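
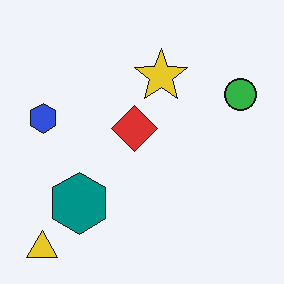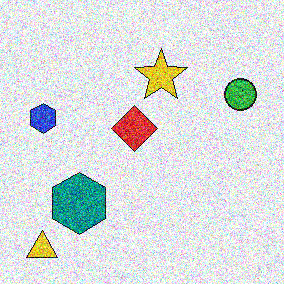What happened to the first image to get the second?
The transformation is: degraded with heavy additive noise.

Random speckle covers the whole image, including the flat background.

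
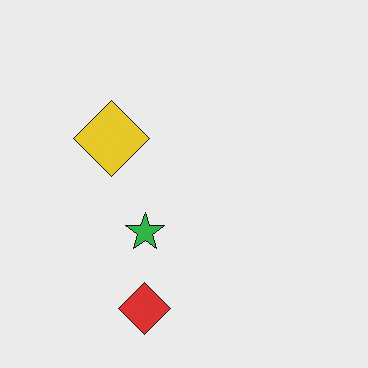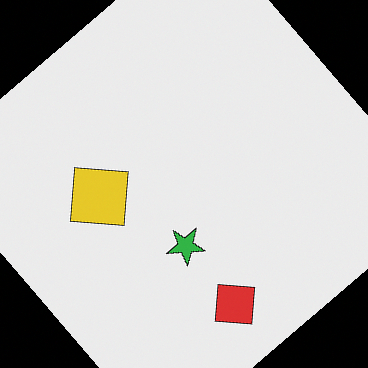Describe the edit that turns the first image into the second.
It was rotated counter-clockwise by a large amount — several tens of degrees.

Every shape is tilted by the same angle and the image corners show triangular fill wedges — a whole-image rotation by a non-right angle.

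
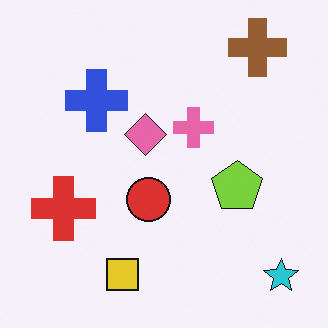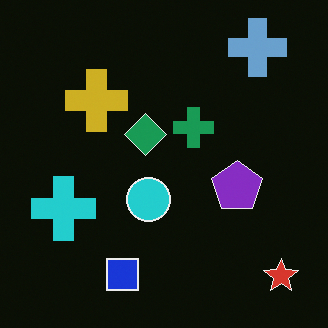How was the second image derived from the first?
The second image is the first color-inverted (negative).

The light background has become dark and every shape's color is its complement — a photographic negative.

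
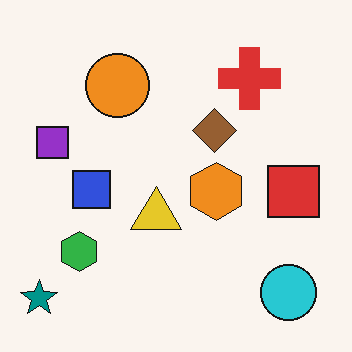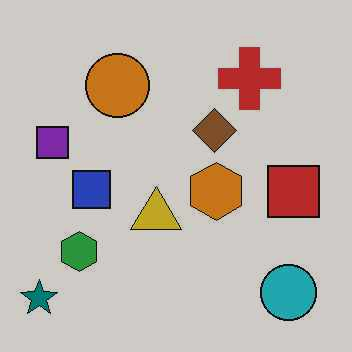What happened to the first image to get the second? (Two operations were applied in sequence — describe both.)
Given moderate JPEG compression, then slightly darkened.

Blocky 8×8 compression artifacts appear around shape edges and the flat background shows ringing — characteristic JPEG degradation. Every pixel — background and shapes alike — is uniformly darkened.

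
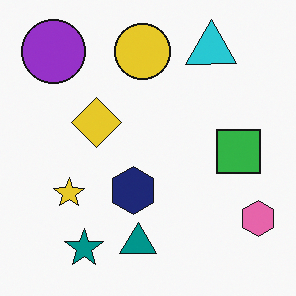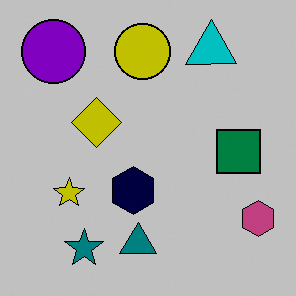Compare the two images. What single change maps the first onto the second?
The image was heavily posterized to just a handful of flat colors.

Each flat color has snapped to a coarser quantized level — most visibly, the near-white background has dropped to a flat grey.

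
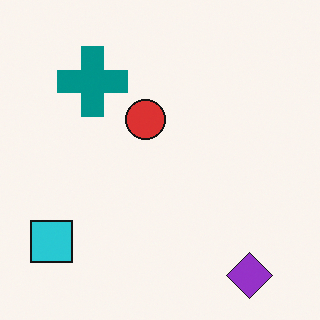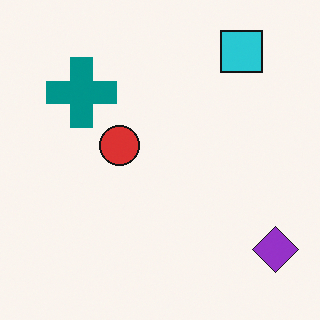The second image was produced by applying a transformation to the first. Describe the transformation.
This is the original image transposed (reflected across the top-left ↔ bottom-right diagonal).

Shapes have swapped their row and column positions — what was in the top-right is now in the bottom-left — a diagonal reflection.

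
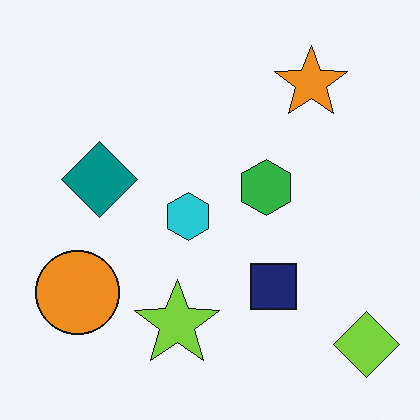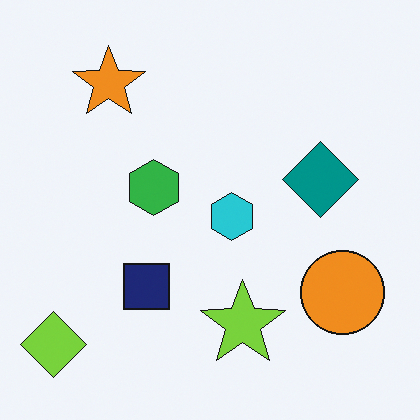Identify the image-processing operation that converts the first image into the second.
The second image is the first flipped horizontally (left ↔ right).

The lime diamond is in the bottom-right of the first image and the bottom-left of the second — shapes on opposite sides of the vertical midline have swapped in a mirror flip.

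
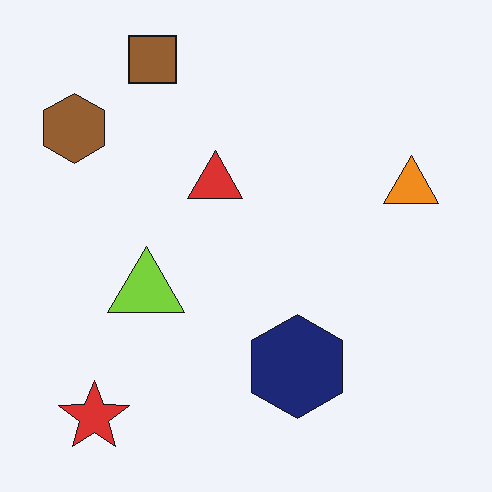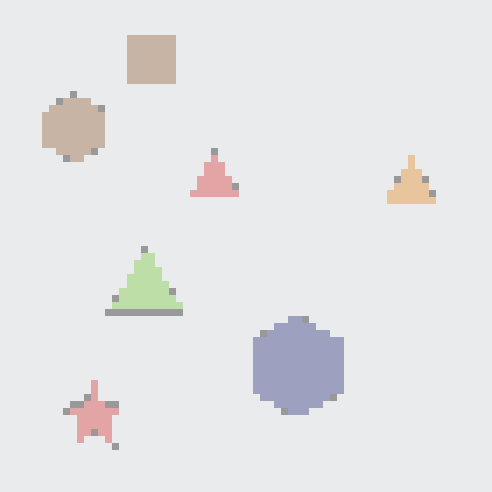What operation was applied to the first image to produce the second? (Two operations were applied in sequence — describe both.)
The image was moderately pixelated, then given much lower contrast.

Shapes are reduced to large square blocks; fine edges and outlines are lost — a downscale-then-upscale (mosaic) effect. Tones are pushed toward mid-grey across the whole image — a global contrast change.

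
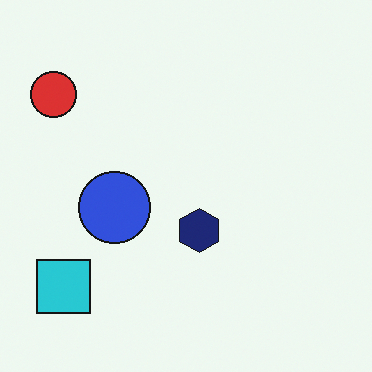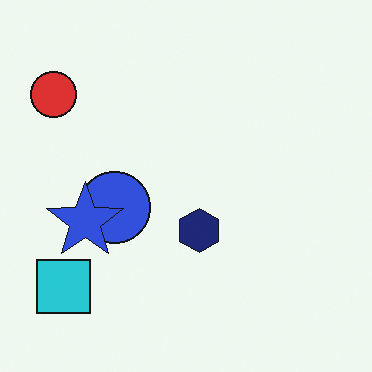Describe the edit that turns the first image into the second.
Overlaid with an additional blue star.

A blue star appears in the second image that is absent from the first.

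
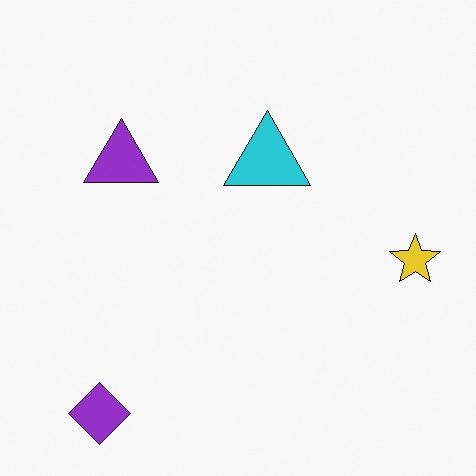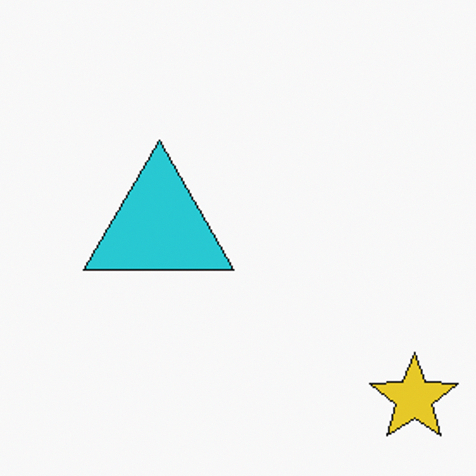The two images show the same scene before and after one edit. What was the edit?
Cropped tightly and scaled back up.

The visible shapes are larger and the field of view is narrower; shapes near the original edges may be partly or wholly outside the frame — a crop-and-rescale.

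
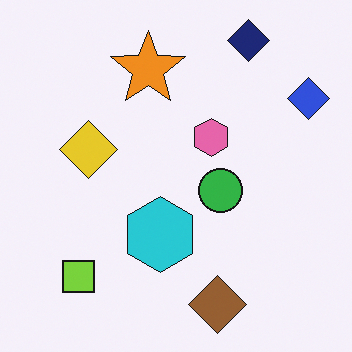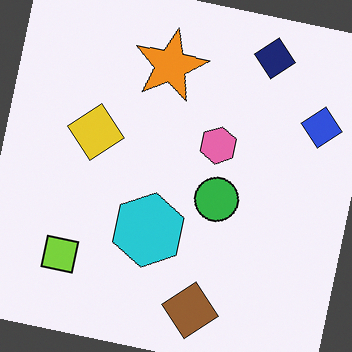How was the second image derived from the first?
Rotated clockwise by a few degrees.

Every shape is tilted by the same angle and the image corners show triangular fill wedges — a whole-image rotation by a non-right angle.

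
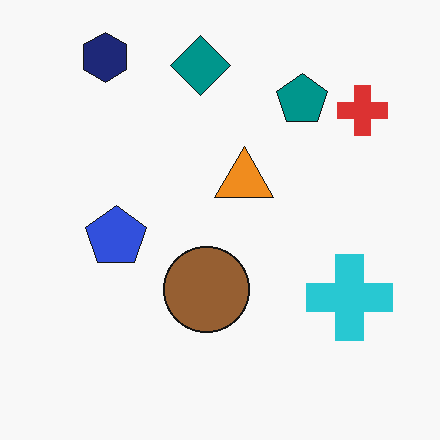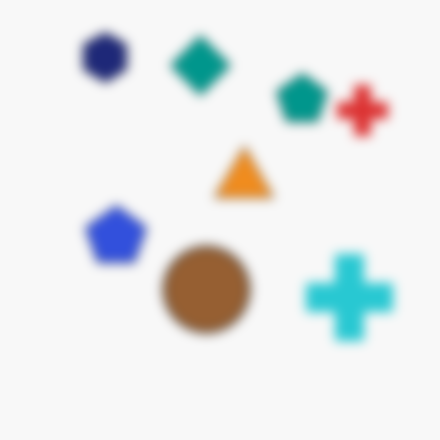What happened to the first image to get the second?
It was strongly gaussian-blurred.

Shape edges and outlines are uniformly softened across the whole image.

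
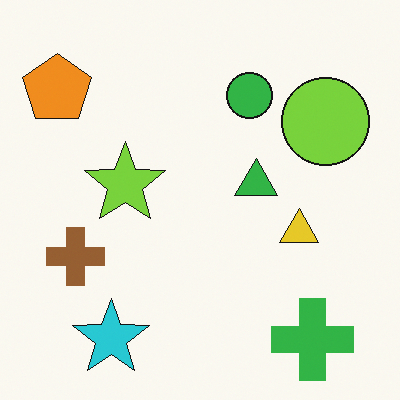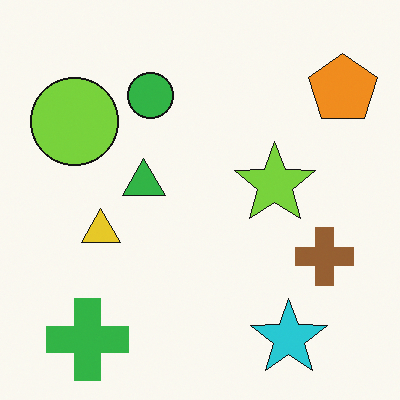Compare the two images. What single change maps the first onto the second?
This is the original image flipped horizontally (left ↔ right).

The orange pentagon is in the top-left of the first image and the top-right of the second — shapes on opposite sides of the vertical midline have swapped in a mirror flip.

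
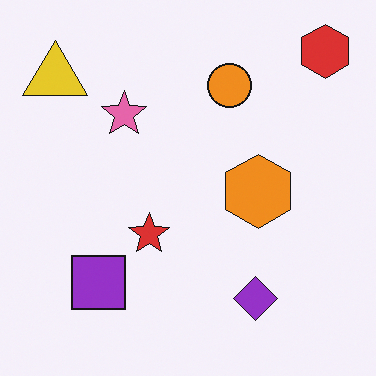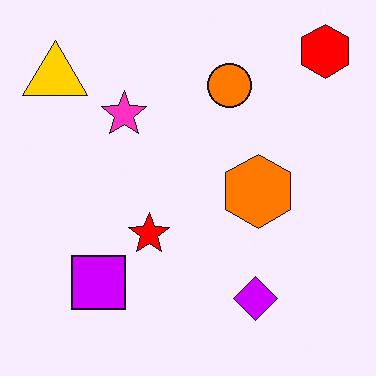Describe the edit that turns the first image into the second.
The transformation is: heavily oversaturated.

All colors are more vivid — a global saturation change.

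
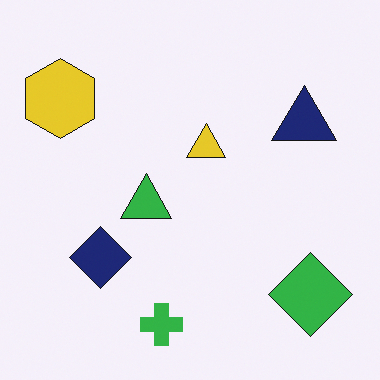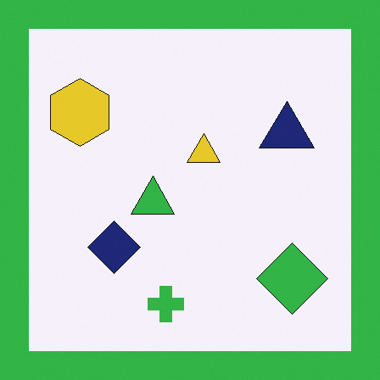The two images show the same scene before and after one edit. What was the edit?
It was framed with a green border.

A solid green frame runs around the edge of the second image, with the content slightly shrunk inside it.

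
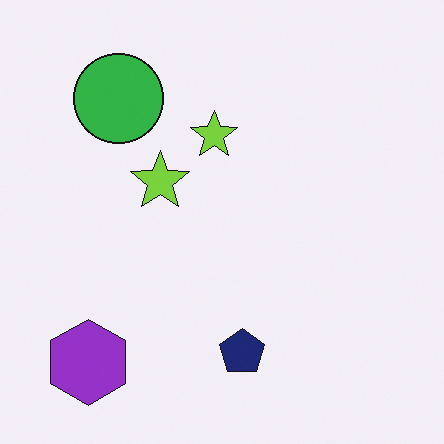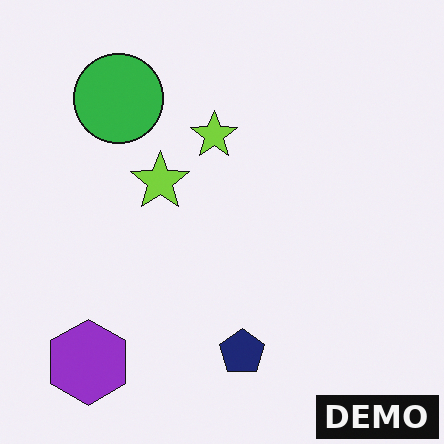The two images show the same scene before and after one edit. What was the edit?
Watermarked with the text "DEMO" in the lower-right corner.

A dark label reading "DEMO" appears in the lower-right corner.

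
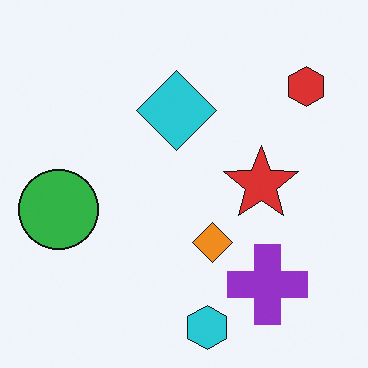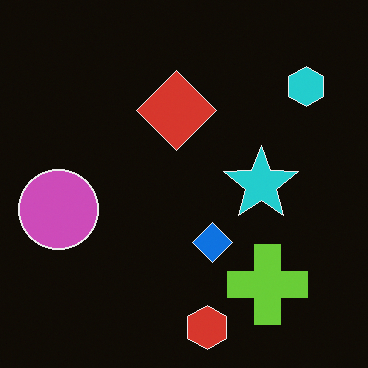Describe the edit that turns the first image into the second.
It was color-inverted (negative).

The light background has become dark and every shape's color is its complement — a photographic negative.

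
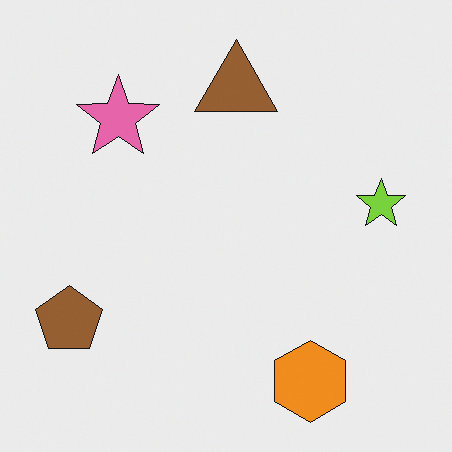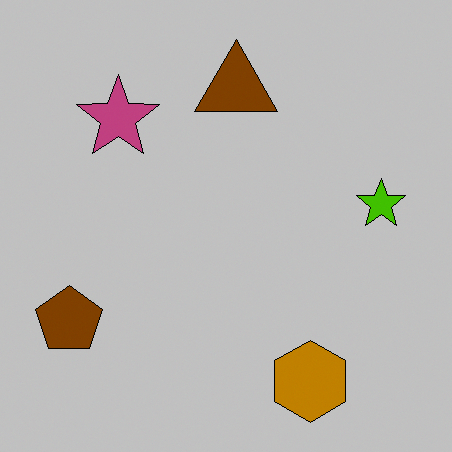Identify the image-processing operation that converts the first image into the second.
Aggressively posterized.

Each flat color has snapped to a coarser quantized level — most visibly, the near-white background has dropped to a flat grey.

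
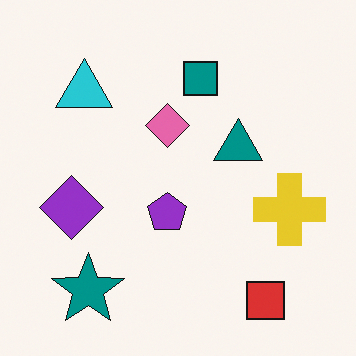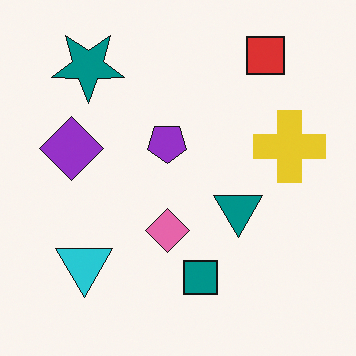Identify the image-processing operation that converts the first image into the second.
The transformation is: flipped vertically (top ↔ bottom).

The red square is in the bottom-right of the first image and the top-right of the second — shapes on opposite sides of the horizontal midline have swapped in a mirror flip.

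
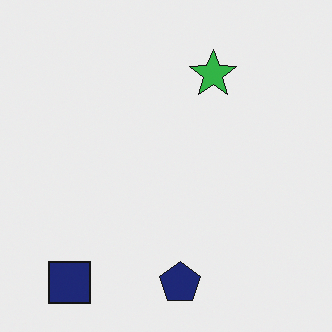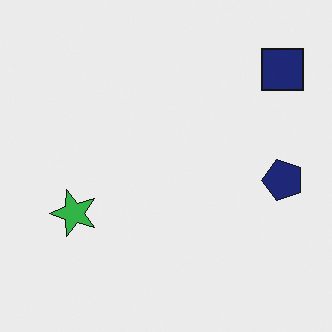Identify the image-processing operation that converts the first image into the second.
The transformation is: transposed (reflected across the top-left ↔ bottom-right diagonal).

Shapes have swapped their row and column positions — what was in the top-right is now in the bottom-left — a diagonal reflection.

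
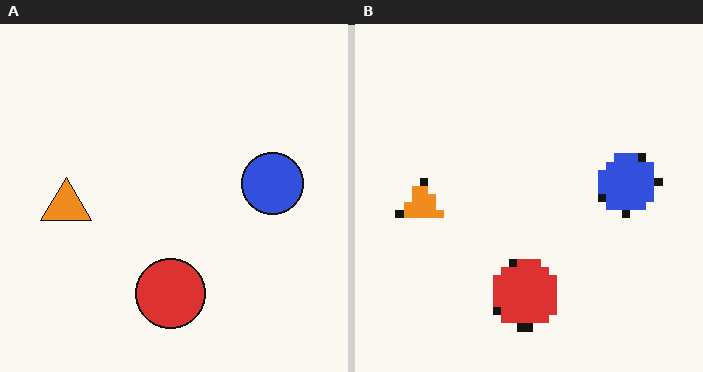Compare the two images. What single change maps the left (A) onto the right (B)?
The transformation is: pixelated into visible square blocks.

Shapes are reduced to large square blocks; fine edges and outlines are lost — a downscale-then-upscale (mosaic) effect.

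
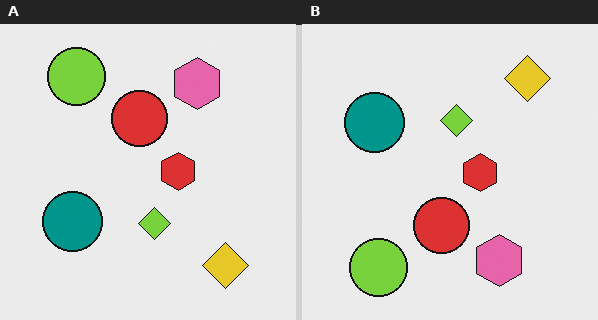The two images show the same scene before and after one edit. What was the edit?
It was flipped vertically (top ↔ bottom).

The lime circle is in the top-left of the left (A) image and the bottom-left of the right (B) — shapes on opposite sides of the horizontal midline have swapped in a mirror flip.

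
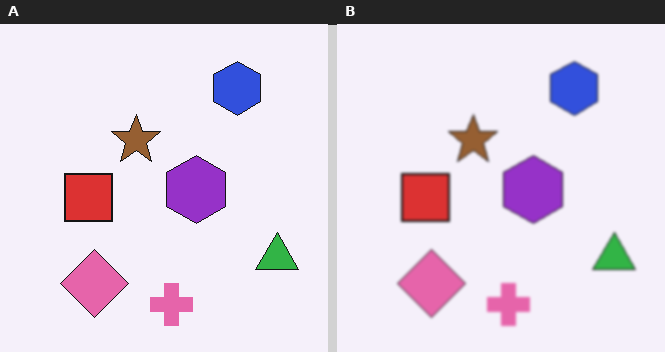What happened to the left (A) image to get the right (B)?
The transformation is: slightly softened.

Shape edges and outlines are uniformly softened across the whole image.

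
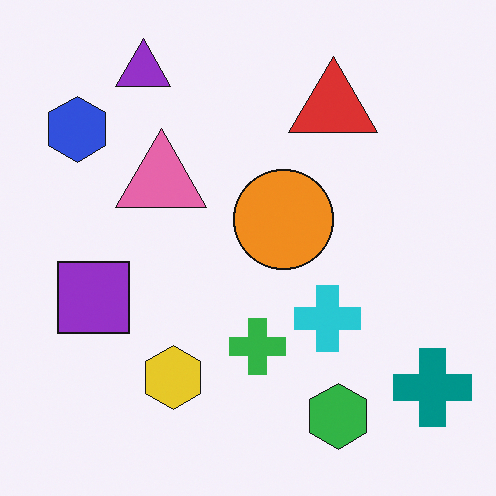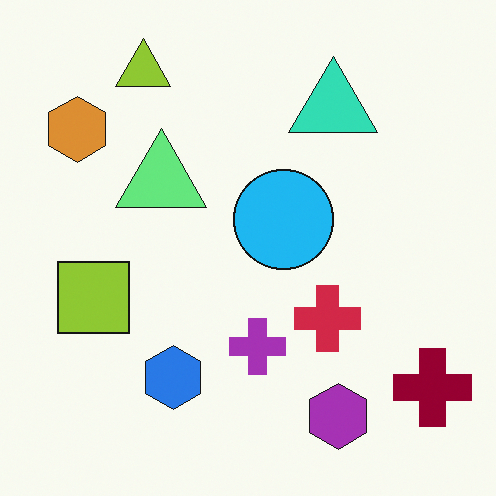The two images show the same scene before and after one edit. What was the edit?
This is the original image hue-shifted by a large amount.

Every shape's color has rotated by the same amount around the hue wheel — a uniform hue shift.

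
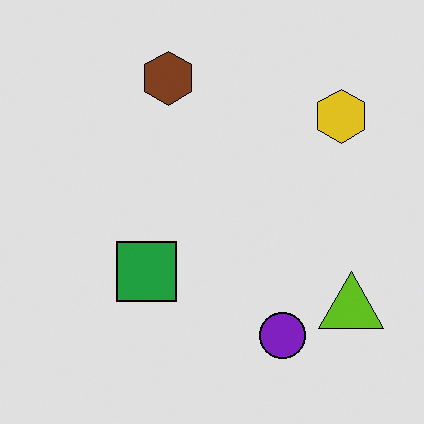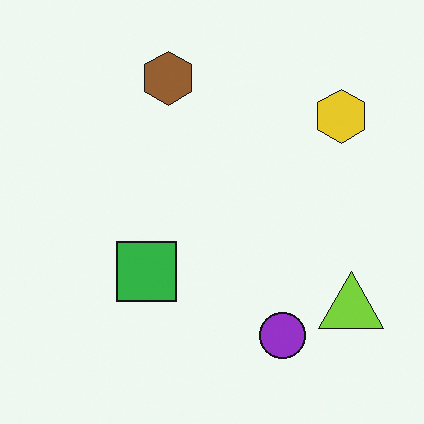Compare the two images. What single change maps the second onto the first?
The first image is the second posterized to a reduced palette.

Each flat color has snapped to a coarser quantized level — most visibly, the near-white background has dropped to a flat grey.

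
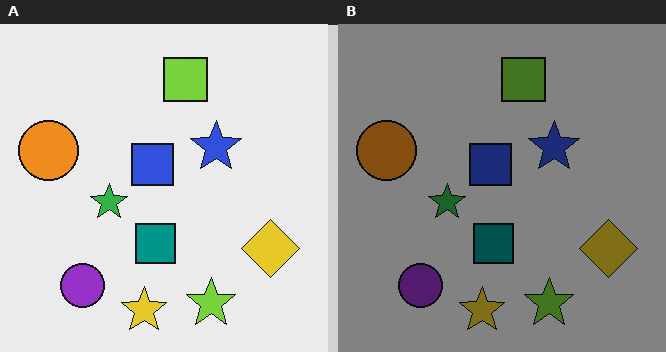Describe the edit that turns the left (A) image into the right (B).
The transformation is: noticeably darkened.

Every pixel — background and shapes alike — is uniformly darkened.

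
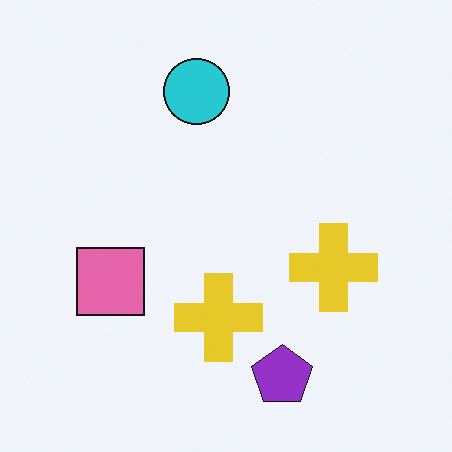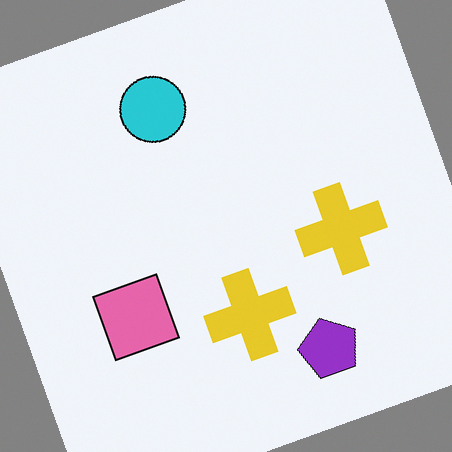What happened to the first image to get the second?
Rotated counter-clockwise by a moderate amount.

Every shape is tilted by the same angle and the image corners show triangular fill wedges — a whole-image rotation by a non-right angle.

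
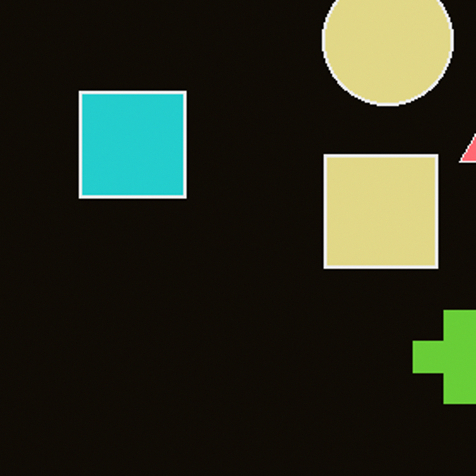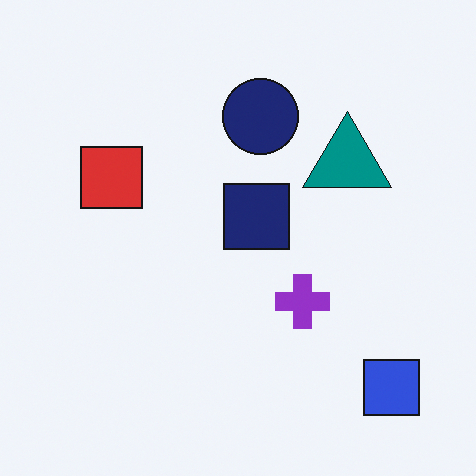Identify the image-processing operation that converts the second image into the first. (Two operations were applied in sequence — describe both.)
The transformation is: color-inverted (negative), then cropped to a noticeably smaller region and rescaled.

The light background has become dark and every shape's color is its complement — a photographic negative. The visible shapes are larger and the field of view is narrower; shapes near the original edges may be partly or wholly outside the frame — a crop-and-rescale.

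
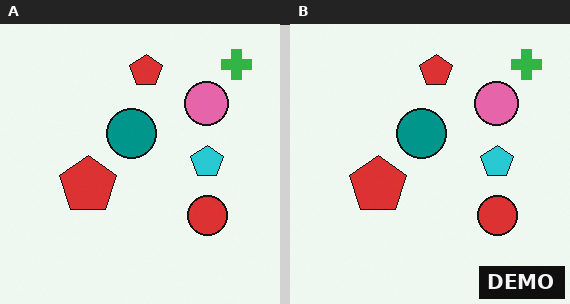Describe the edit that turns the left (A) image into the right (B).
Watermarked with the text "DEMO" in the lower-right corner.

A dark label reading "DEMO" appears in the lower-right corner.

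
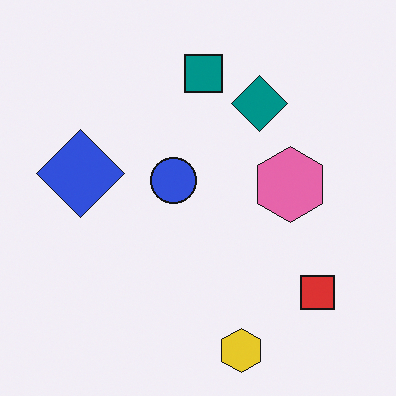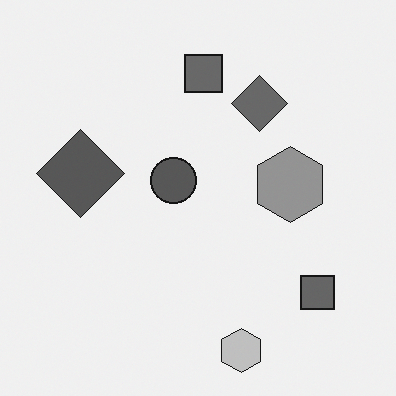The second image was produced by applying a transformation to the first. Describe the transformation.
The second image is the first converted to grayscale.

All color is removed — every shape is now a shade of grey.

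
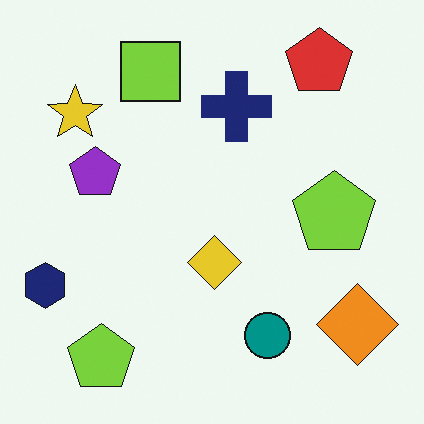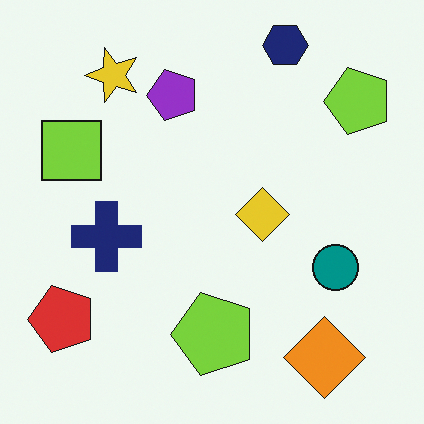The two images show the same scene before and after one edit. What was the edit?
It was transposed (reflected across the top-left ↔ bottom-right diagonal).

Shapes have swapped their row and column positions — what was in the top-right is now in the bottom-left — a diagonal reflection.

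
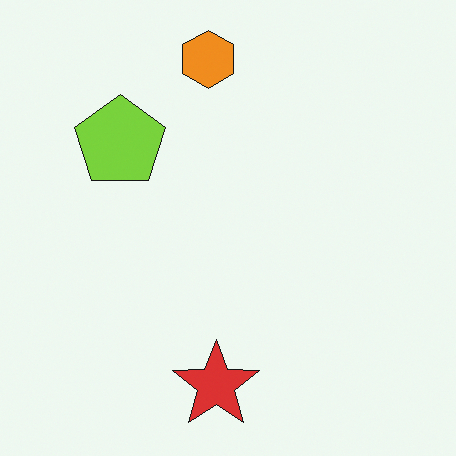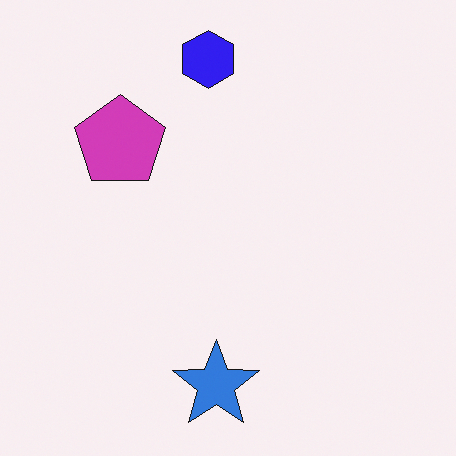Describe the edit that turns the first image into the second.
The second image is the first hue-shifted by a large amount.

Every shape's color has rotated by the same amount around the hue wheel — a uniform hue shift.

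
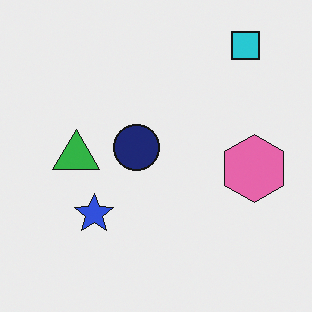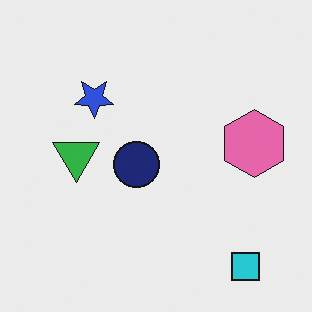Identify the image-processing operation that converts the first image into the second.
The transformation is: flipped vertically (top ↔ bottom).

The cyan square is in the top-right of the first image and the bottom-right of the second — shapes on opposite sides of the horizontal midline have swapped in a mirror flip.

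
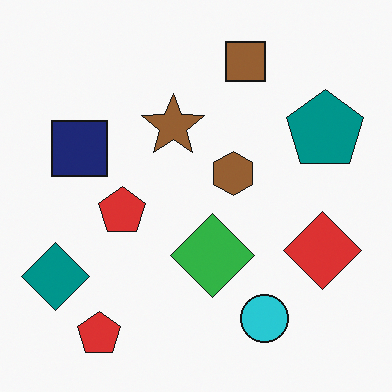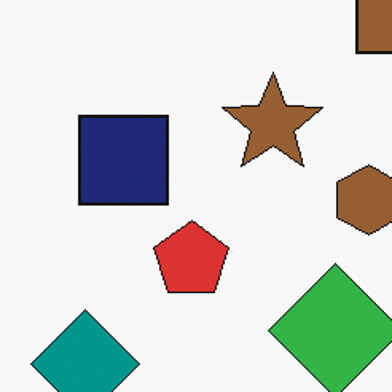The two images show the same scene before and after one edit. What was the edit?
The image was cropped to a modestly smaller region and rescaled.

The visible shapes are larger and the field of view is narrower; shapes near the original edges may be partly or wholly outside the frame — a crop-and-rescale.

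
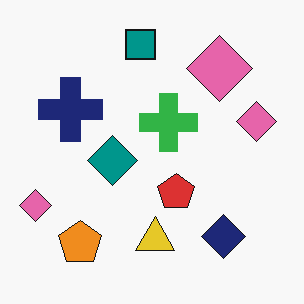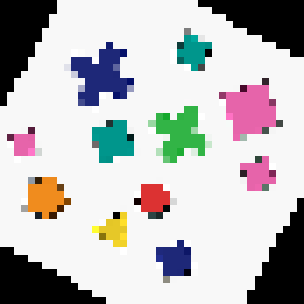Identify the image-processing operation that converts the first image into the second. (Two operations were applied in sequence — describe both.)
This is the original image rotated clockwise by a moderate amount, then pixelated into visible square blocks.

Every shape is tilted by the same angle and the image corners show triangular fill wedges — a whole-image rotation by a non-right angle. Shapes are reduced to large square blocks; fine edges and outlines are lost — a downscale-then-upscale (mosaic) effect.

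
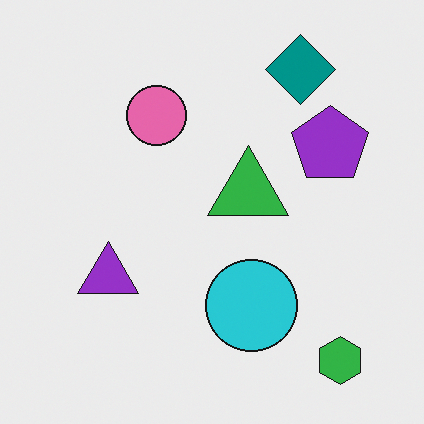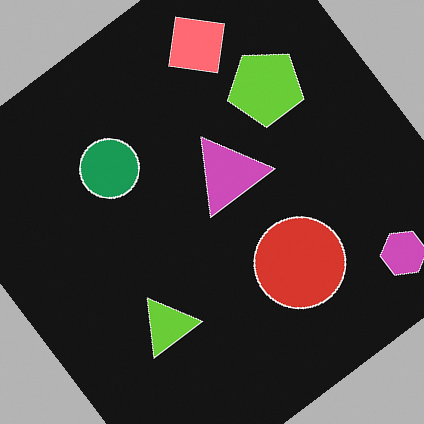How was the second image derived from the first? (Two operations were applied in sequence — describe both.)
The transformation is: color-inverted (negative), then rotated counter-clockwise by a large amount — several tens of degrees.

The light background has become dark and every shape's color is its complement — a photographic negative. Every shape is tilted by the same angle and the image corners show triangular fill wedges — a whole-image rotation by a non-right angle.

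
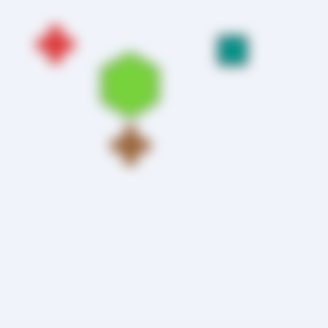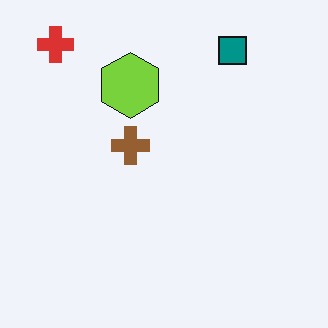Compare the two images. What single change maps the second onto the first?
The transformation is: strongly gaussian-blurred.

Shape edges and outlines are uniformly softened across the whole image.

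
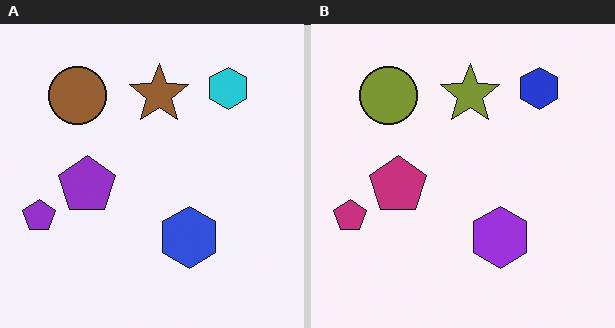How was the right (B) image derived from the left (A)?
It was hue-shifted by a small amount.

Every shape's color has rotated by the same amount around the hue wheel — a uniform hue shift.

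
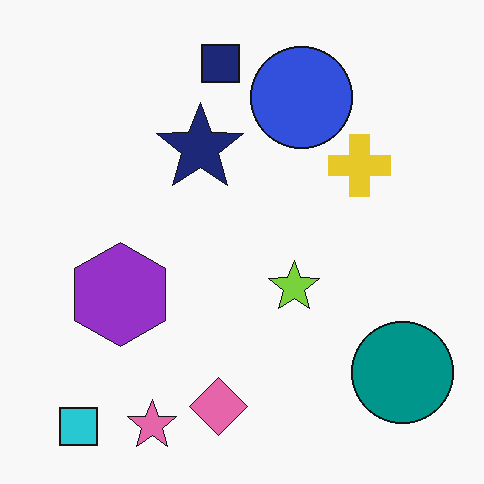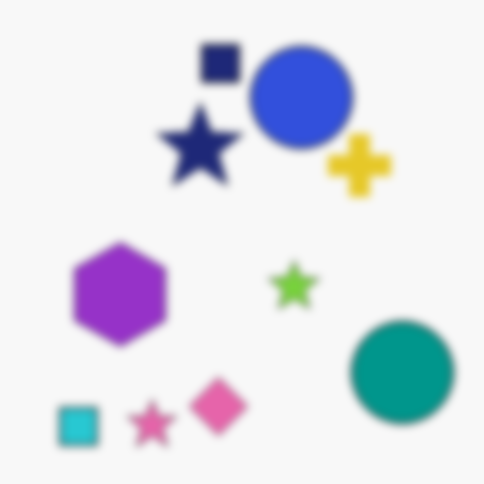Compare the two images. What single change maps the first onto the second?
The second image is the first noticeably gaussian-blurred.

Shape edges and outlines are uniformly softened across the whole image.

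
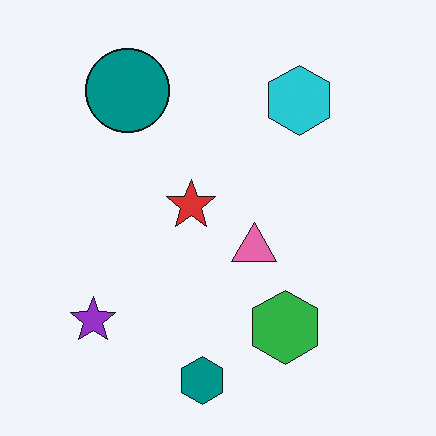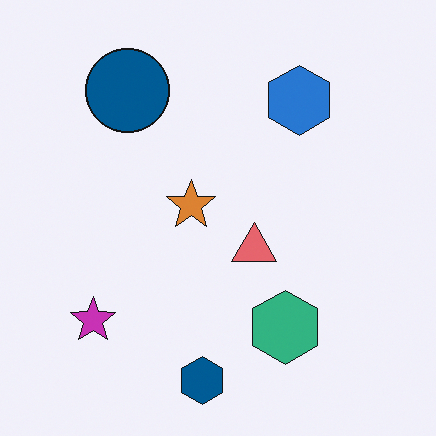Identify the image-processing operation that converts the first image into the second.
Hue-shifted by a small amount.

Every shape's color has rotated by the same amount around the hue wheel — a uniform hue shift.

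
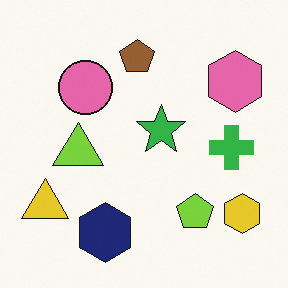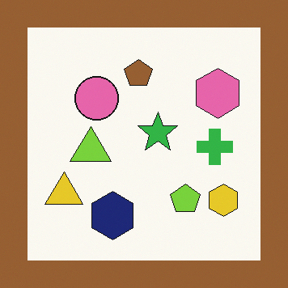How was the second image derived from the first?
It was framed with a brown border.

A solid brown frame runs around the edge of the second image, with the content slightly shrunk inside it.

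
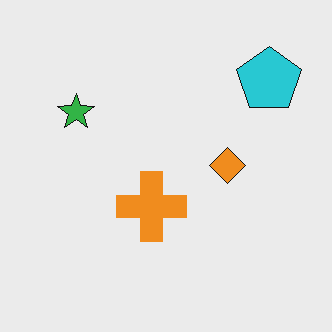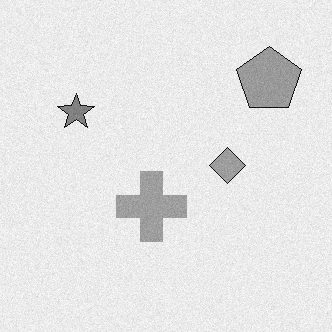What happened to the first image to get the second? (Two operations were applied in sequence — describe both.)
It was degraded with subtle gaussian noise, then converted to grayscale.

Random speckle covers the whole image, including the flat background. All color is removed — every shape is now a shade of grey.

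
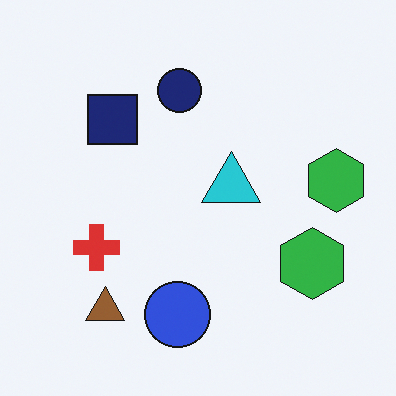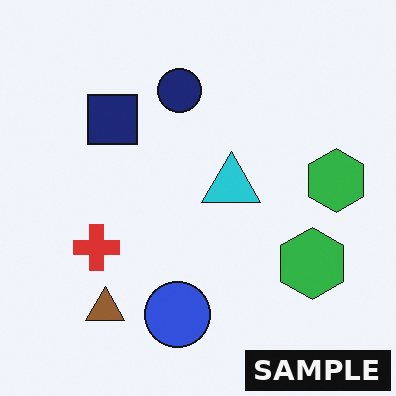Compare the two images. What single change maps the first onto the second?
It was watermarked with the text "SAMPLE" in the lower-right corner.

A dark label reading "SAMPLE" appears in the lower-right corner.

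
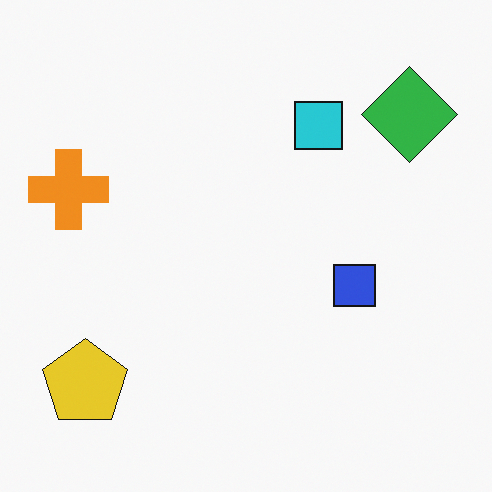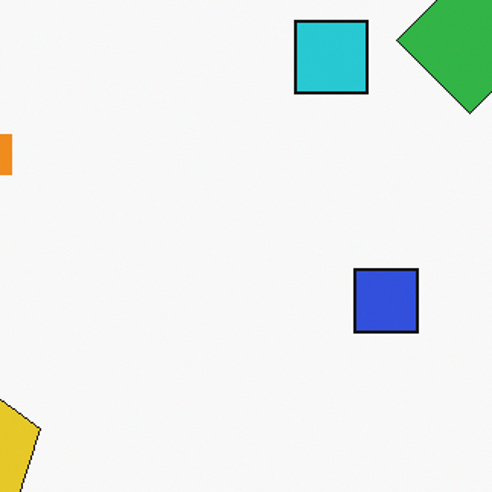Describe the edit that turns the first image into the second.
The second image is the first cropped to a modestly smaller region and rescaled.

The visible shapes are larger and the field of view is narrower; shapes near the original edges may be partly or wholly outside the frame — a crop-and-rescale.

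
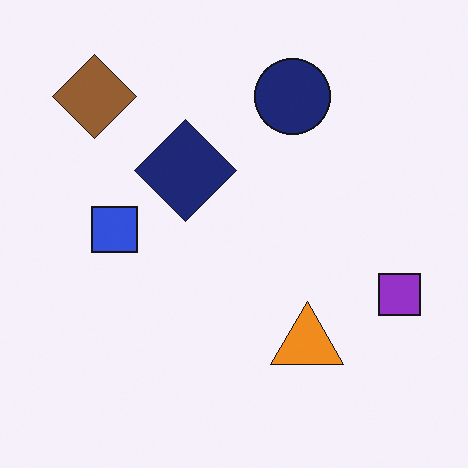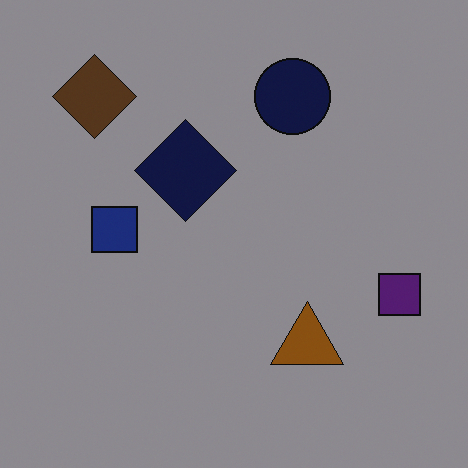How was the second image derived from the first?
The second image is the first noticeably darkened.

Every pixel — background and shapes alike — is uniformly darkened.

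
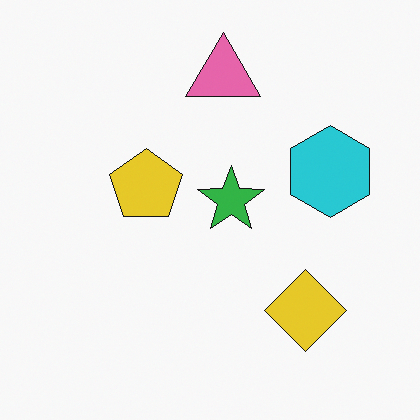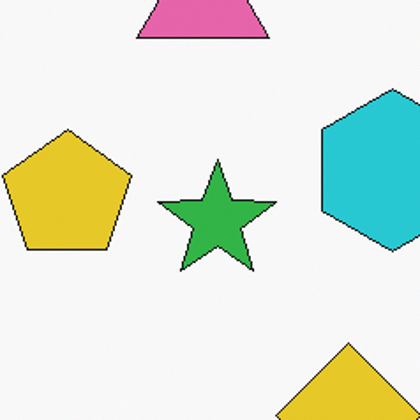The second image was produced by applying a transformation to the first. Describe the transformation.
The transformation is: cropped tightly and scaled back up.

The visible shapes are larger and the field of view is narrower; shapes near the original edges may be partly or wholly outside the frame — a crop-and-rescale.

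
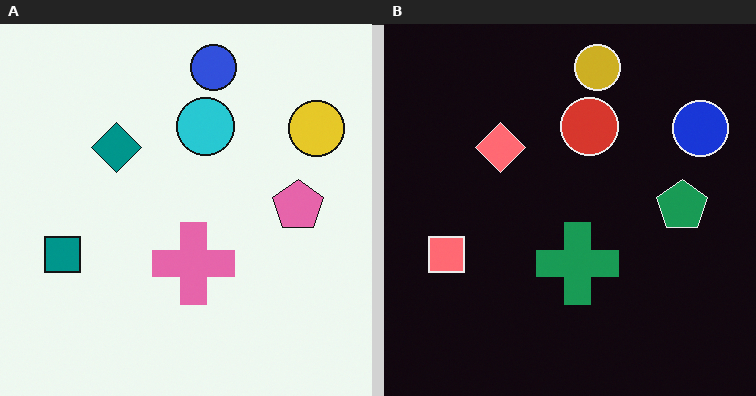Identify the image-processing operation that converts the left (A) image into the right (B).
The transformation is: color-inverted (negative).

The light background has become dark and every shape's color is its complement — a photographic negative.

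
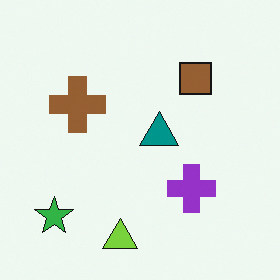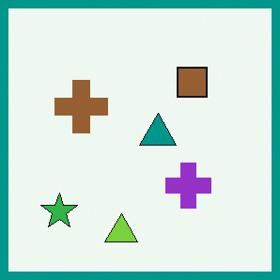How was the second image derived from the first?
The transformation is: framed with a teal border.

A solid teal frame runs around the edge of the second image, with the content slightly shrunk inside it.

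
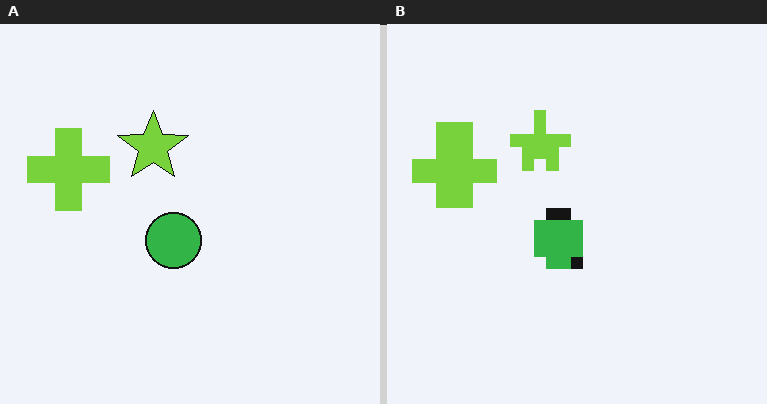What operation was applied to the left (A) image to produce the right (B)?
The image was heavily pixelated into large blocks.

Shapes are reduced to large square blocks; fine edges and outlines are lost — a downscale-then-upscale (mosaic) effect.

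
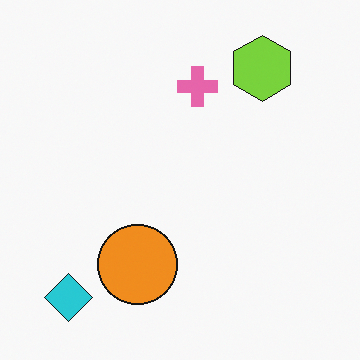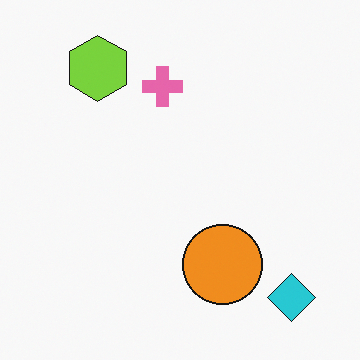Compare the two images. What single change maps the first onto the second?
It was flipped horizontally (left ↔ right).

The cyan diamond is in the bottom-left of the first image and the bottom-right of the second — shapes on opposite sides of the vertical midline have swapped in a mirror flip.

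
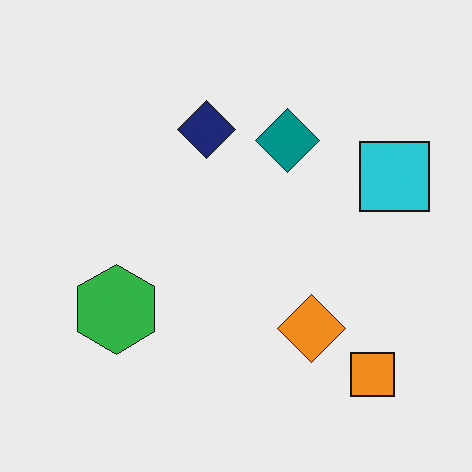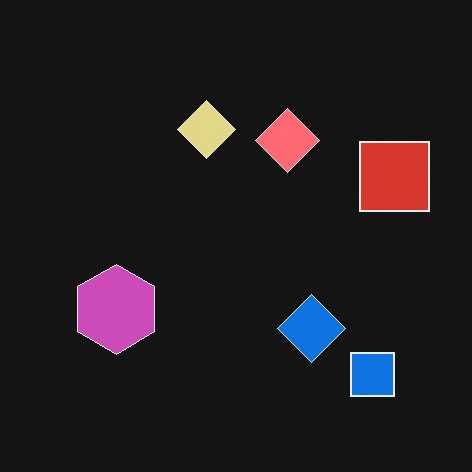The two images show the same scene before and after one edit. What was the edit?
The second image is the first color-inverted (negative).

The light background has become dark and every shape's color is its complement — a photographic negative.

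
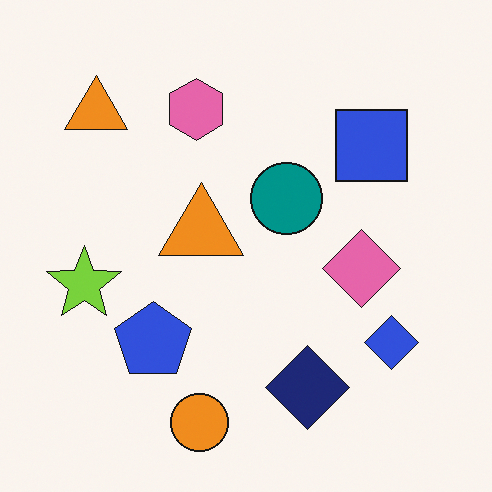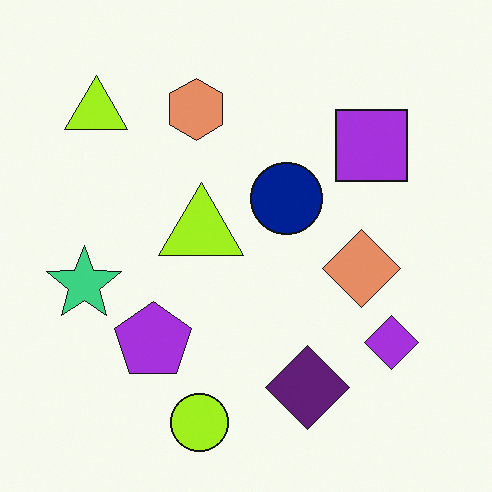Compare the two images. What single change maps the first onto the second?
Hue-shifted by a small amount.

Every shape's color has rotated by the same amount around the hue wheel — a uniform hue shift.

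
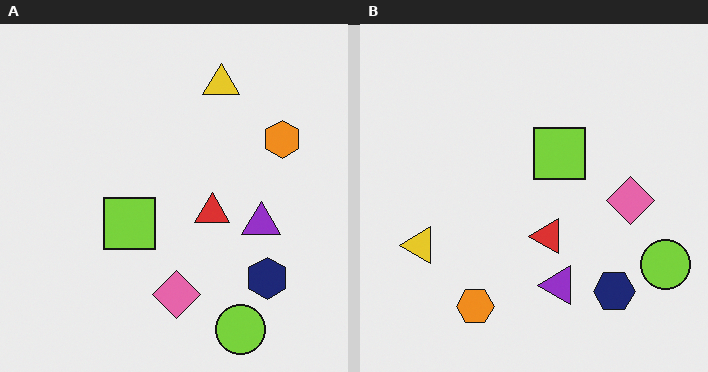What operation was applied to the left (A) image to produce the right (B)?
The right (B) image is the left (A) transposed (reflected across the top-left ↔ bottom-right diagonal).

Shapes have swapped their row and column positions — what was in the top-right is now in the bottom-left — a diagonal reflection.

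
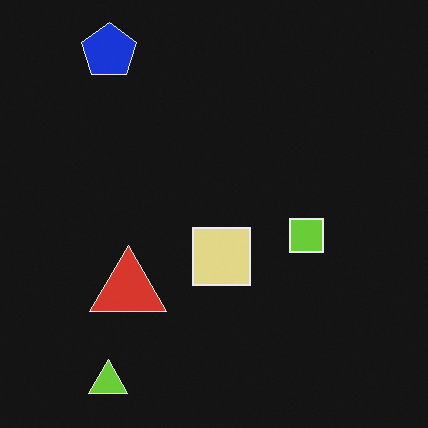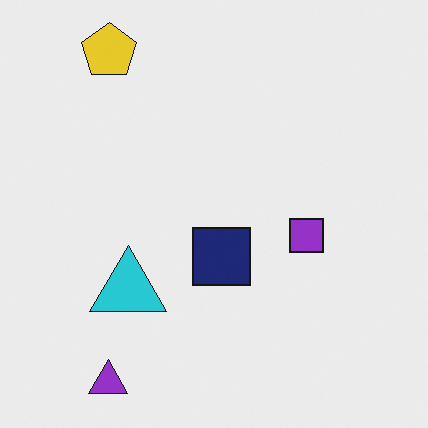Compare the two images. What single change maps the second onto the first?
This is the original image color-inverted (negative).

The light background has become dark and every shape's color is its complement — a photographic negative.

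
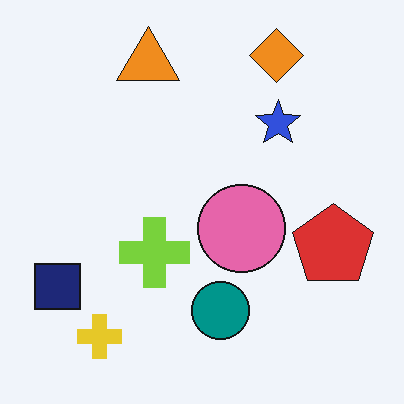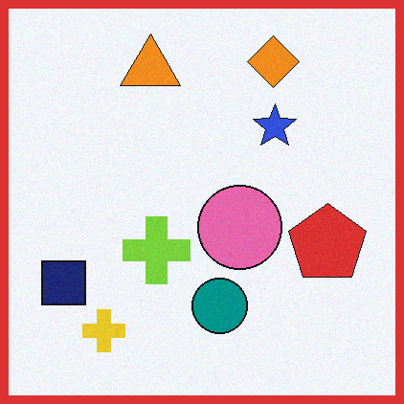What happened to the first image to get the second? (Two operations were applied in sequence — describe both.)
The transformation is: degraded with light additive noise, then framed with a red border.

Random speckle covers the whole image, including the flat background. A solid red frame runs around the edge of the second image, with the content slightly shrunk inside it.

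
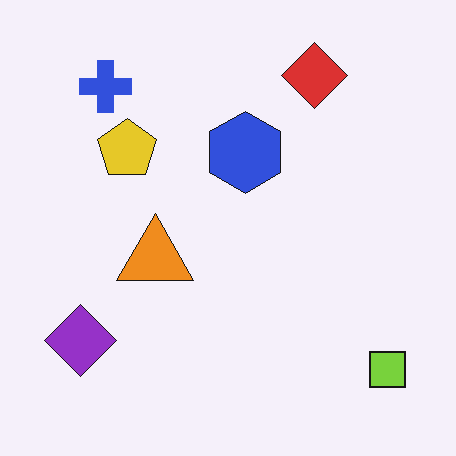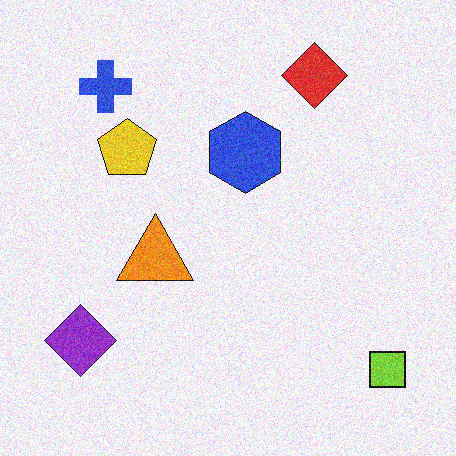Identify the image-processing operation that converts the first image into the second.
This is the original image degraded with visible gaussian noise.

Random speckle covers the whole image, including the flat background.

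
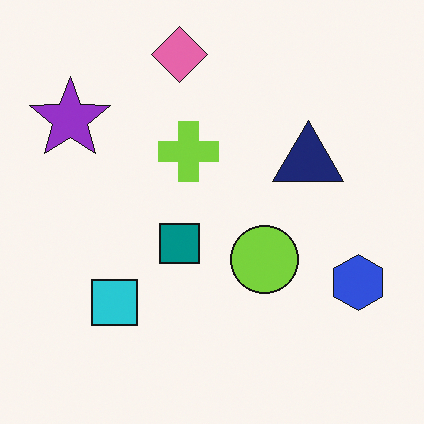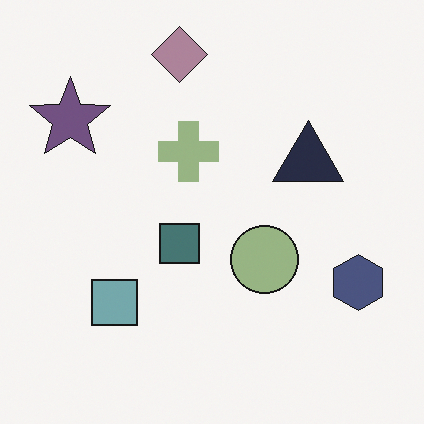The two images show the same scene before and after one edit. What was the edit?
It was made much more muted (saturation change).

All colors are more muted and greyish — a global saturation change.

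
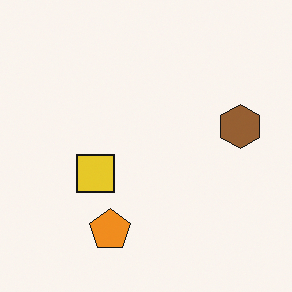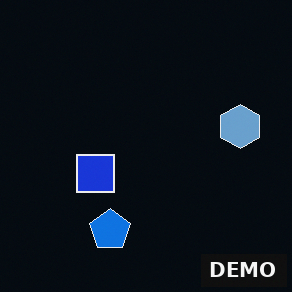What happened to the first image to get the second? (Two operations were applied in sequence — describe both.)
This is the original image color-inverted (negative), then watermarked with the text "DEMO" in the lower-right corner.

The light background has become dark and every shape's color is its complement — a photographic negative. A dark label reading "DEMO" appears in the lower-right corner.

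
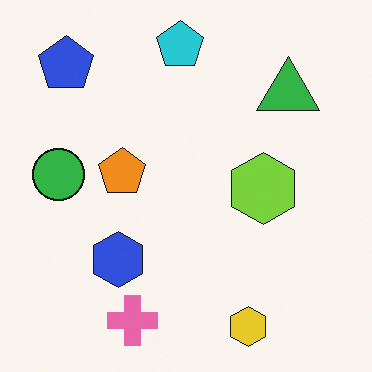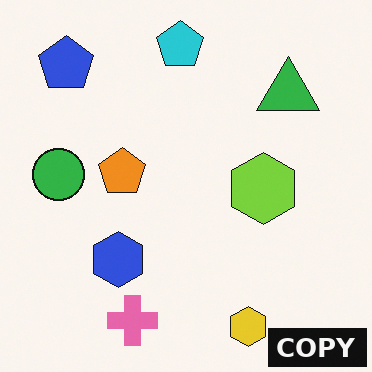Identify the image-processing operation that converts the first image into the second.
The image was watermarked with the text "COPY" in the lower-right corner.

A dark label reading "COPY" appears in the lower-right corner.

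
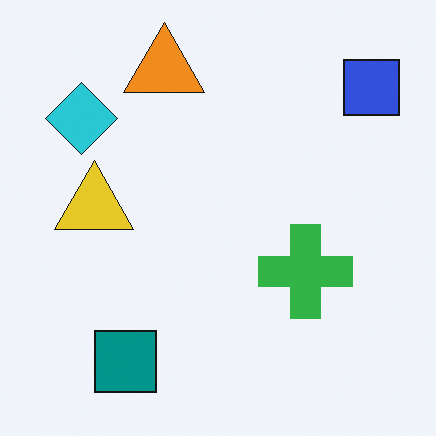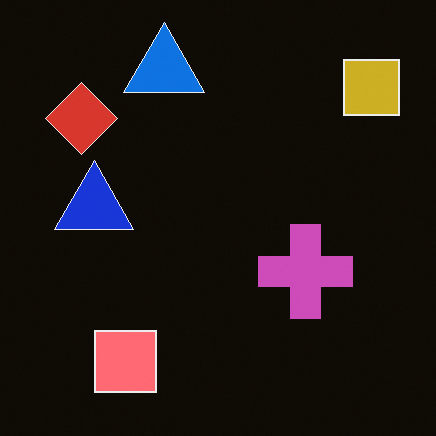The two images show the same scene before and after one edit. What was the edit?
The image was color-inverted (negative).

The light background has become dark and every shape's color is its complement — a photographic negative.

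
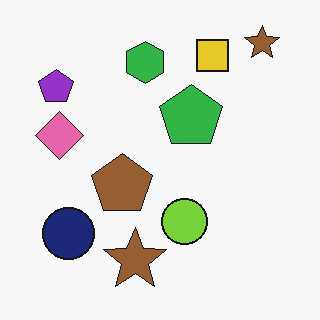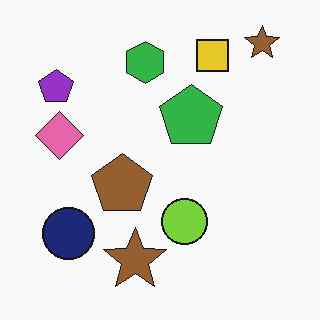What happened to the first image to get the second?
JPEG-compressed with visible artifacts.

Blocky 8×8 compression artifacts appear around shape edges and the flat background shows ringing — characteristic JPEG degradation.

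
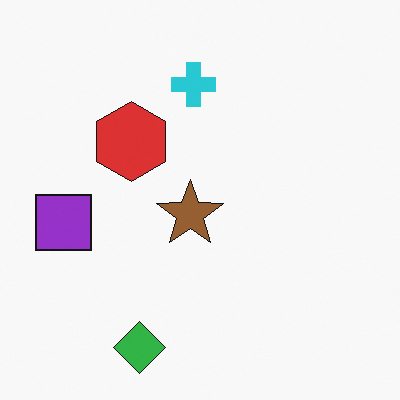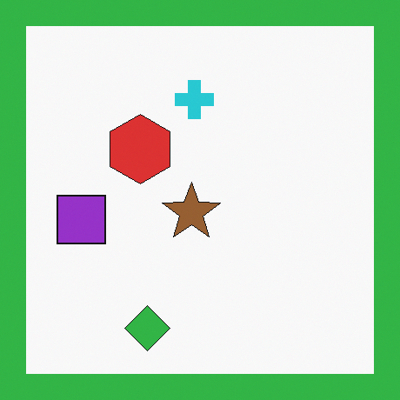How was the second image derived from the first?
The second image is the first framed with a green border.

A solid green frame runs around the edge of the second image, with the content slightly shrunk inside it.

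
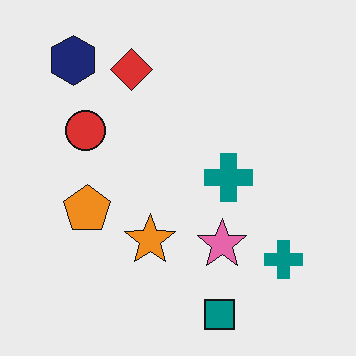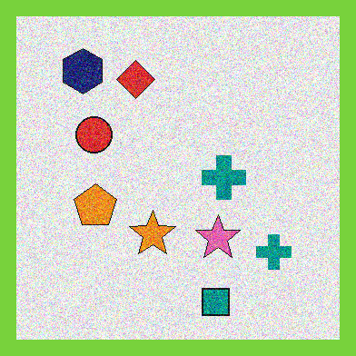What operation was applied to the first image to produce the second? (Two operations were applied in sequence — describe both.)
This is the original image degraded with strong gaussian noise, then framed with a lime border.

Random speckle covers the whole image, including the flat background. A solid lime frame runs around the edge of the second image, with the content slightly shrunk inside it.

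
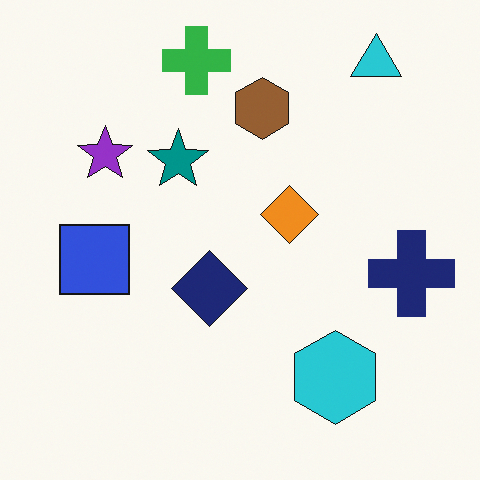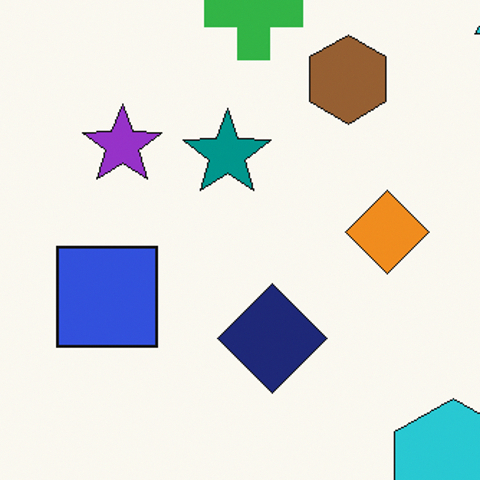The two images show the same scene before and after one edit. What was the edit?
The second image is the first cropped slightly and scaled back up.

The visible shapes are larger and the field of view is narrower; shapes near the original edges may be partly or wholly outside the frame — a crop-and-rescale.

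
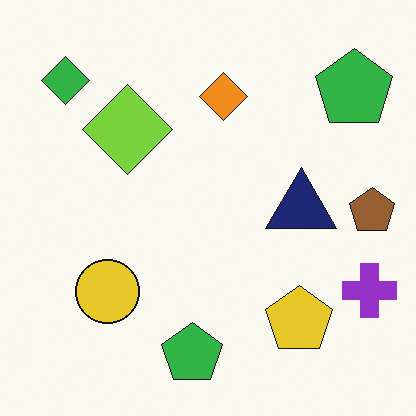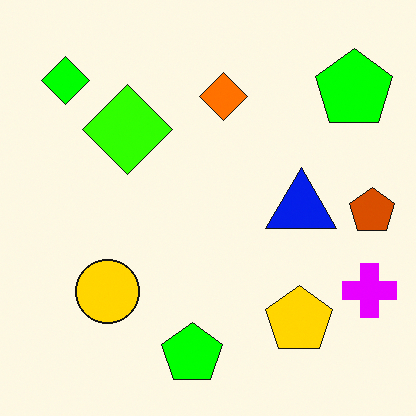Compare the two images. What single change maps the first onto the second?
This is the original image made much more vivid (saturation change).

All colors are more vivid — a global saturation change.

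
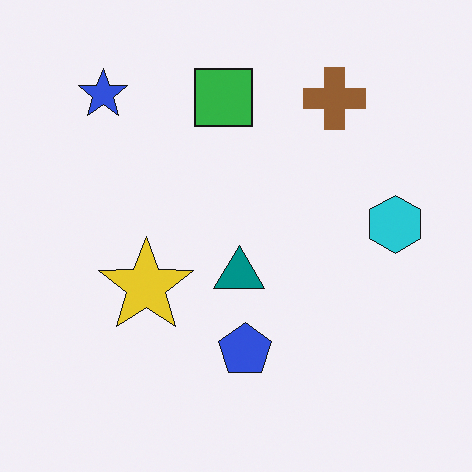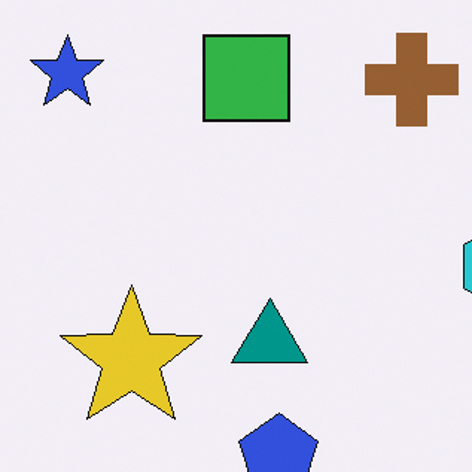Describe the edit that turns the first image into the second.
It was cropped slightly and scaled back up.

The visible shapes are larger and the field of view is narrower; shapes near the original edges may be partly or wholly outside the frame — a crop-and-rescale.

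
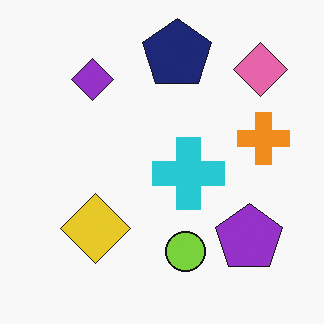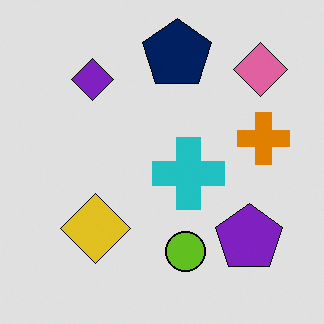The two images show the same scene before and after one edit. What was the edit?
The image was posterized to a reduced palette.

Each flat color has snapped to a coarser quantized level — most visibly, the near-white background has dropped to a flat grey.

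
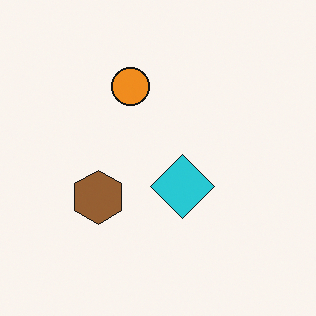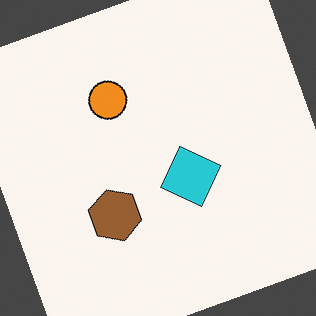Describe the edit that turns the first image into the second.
Rotated counter-clockwise by a moderate amount.

Every shape is tilted by the same angle and the image corners show triangular fill wedges — a whole-image rotation by a non-right angle.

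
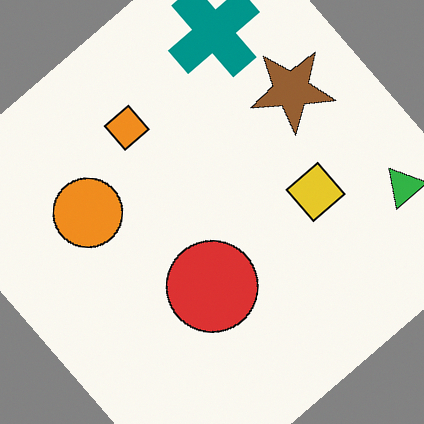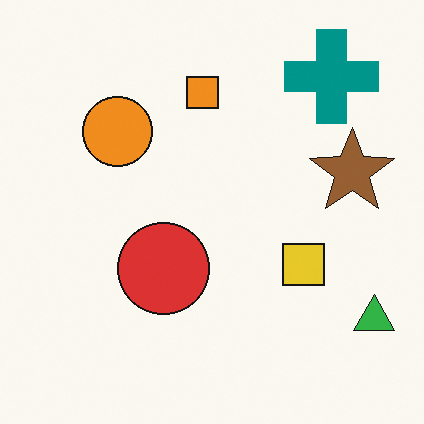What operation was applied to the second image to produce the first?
The first image is the second rotated counter-clockwise by a large amount — several tens of degrees.

Every shape is tilted by the same angle and the image corners show triangular fill wedges — a whole-image rotation by a non-right angle.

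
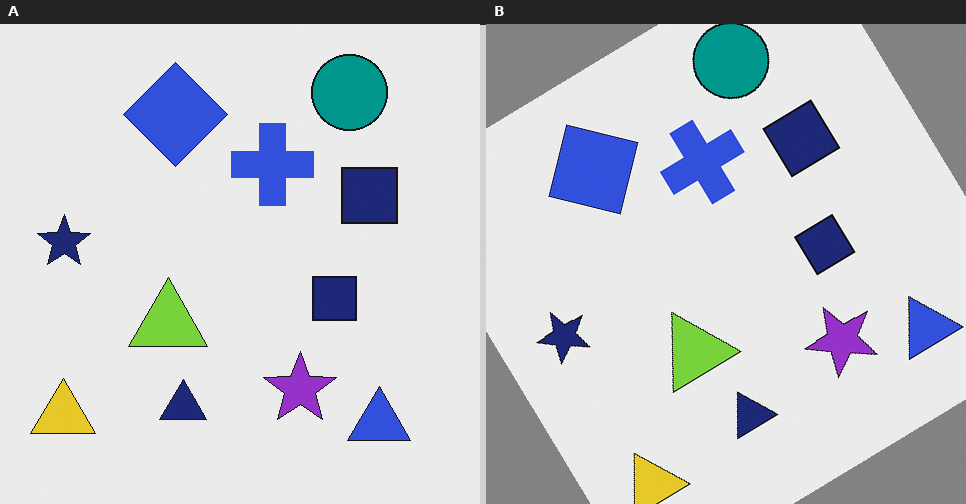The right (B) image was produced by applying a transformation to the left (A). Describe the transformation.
The image was rotated counter-clockwise by a large amount — several tens of degrees.

Every shape is tilted by the same angle and the image corners show triangular fill wedges — a whole-image rotation by a non-right angle.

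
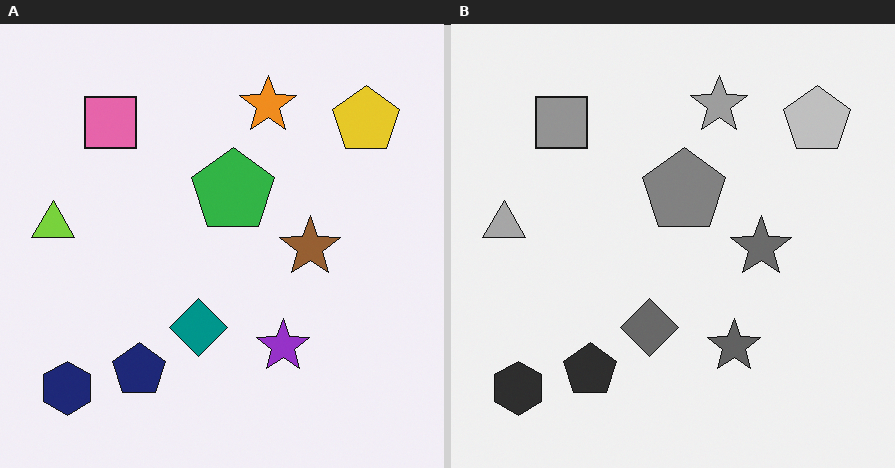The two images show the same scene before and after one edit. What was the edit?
This is the original image converted to grayscale.

All color is removed — every shape is now a shade of grey.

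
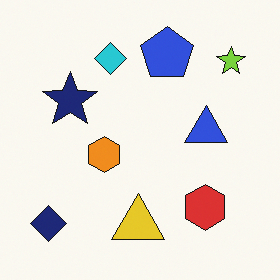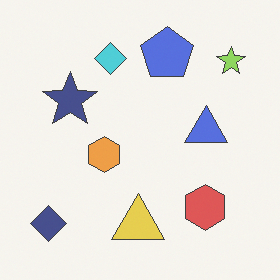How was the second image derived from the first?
Given slightly reduced contrast.

Tones are pushed toward mid-grey across the whole image — a global contrast change.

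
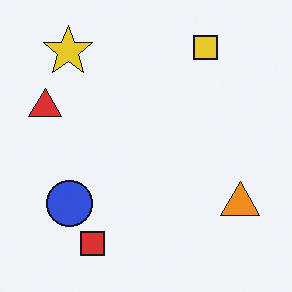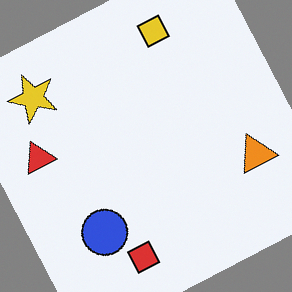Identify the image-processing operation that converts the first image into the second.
The image was rotated counter-clockwise by a moderate amount.

Every shape is tilted by the same angle and the image corners show triangular fill wedges — a whole-image rotation by a non-right angle.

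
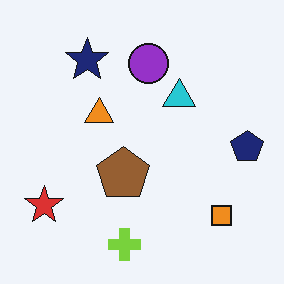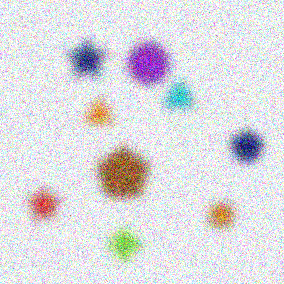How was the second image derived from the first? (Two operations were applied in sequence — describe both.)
It was strongly gaussian-blurred, then degraded with strong gaussian noise.

Shape edges and outlines are uniformly softened across the whole image. Random speckle covers the whole image, including the flat background.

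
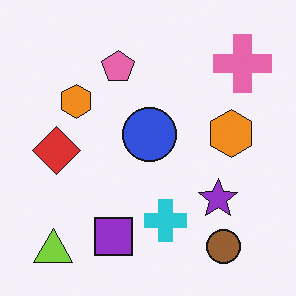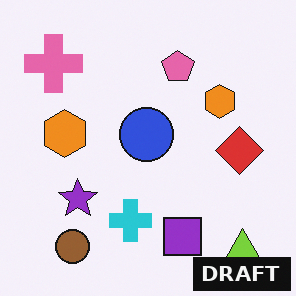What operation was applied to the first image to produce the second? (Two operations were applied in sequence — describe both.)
It was flipped horizontally (left ↔ right), then watermarked with the text "DRAFT" in the lower-right corner.

The lime triangle is in the bottom-left of the first image and the bottom-right of the second — shapes on opposite sides of the vertical midline have swapped in a mirror flip. A dark label reading "DRAFT" appears in the lower-right corner.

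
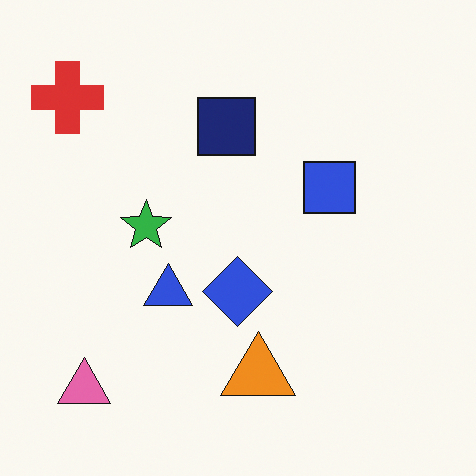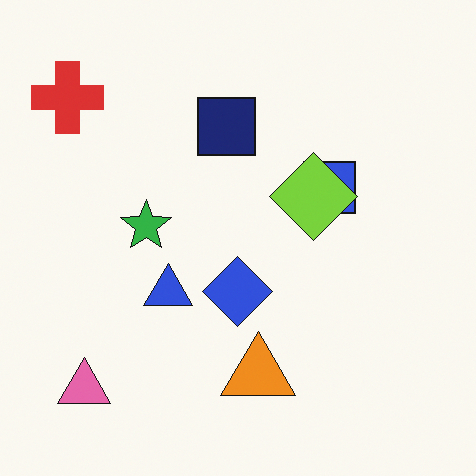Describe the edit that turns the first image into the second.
The second image is the first overlaid with an additional lime diamond.

A lime diamond appears in the second image that is absent from the first.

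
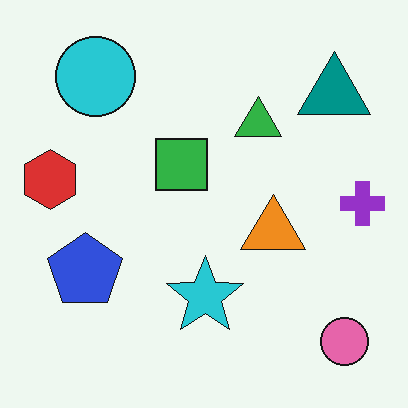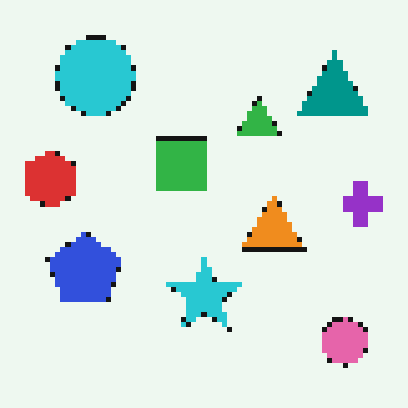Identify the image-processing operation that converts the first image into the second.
The transformation is: mildly pixelated.

Shapes are reduced to large square blocks; fine edges and outlines are lost — a downscale-then-upscale (mosaic) effect.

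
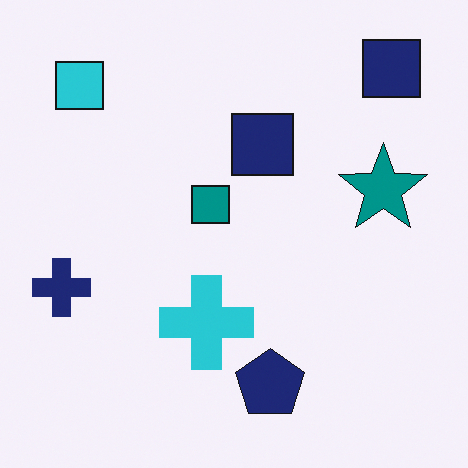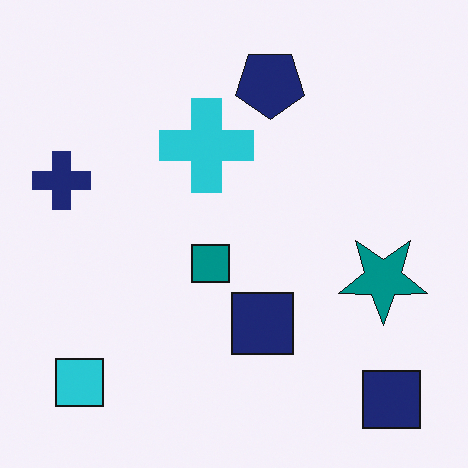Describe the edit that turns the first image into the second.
This is the original image flipped vertically (top ↔ bottom).

The navy pentagon is in the bottom of the first image and the top of the second — shapes on opposite sides of the horizontal midline have swapped in a mirror flip.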